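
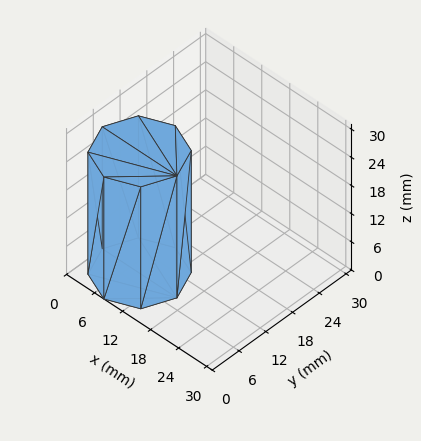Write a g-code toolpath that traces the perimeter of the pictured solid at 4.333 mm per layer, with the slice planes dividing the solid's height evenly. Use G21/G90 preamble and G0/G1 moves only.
Reading the render: the shape is a regular 8-sided prism (a cylinder approximated with 8 flat sides), circumscribed radius ≈ 8 mm, height ≈ 26 mm (dimensions read to the nearest mm from the axis ticks). For the g-code, the solid's height is divided into equal slices at the stated Δz and each level perimeter traced with G1 moves after a G0 lift.

; perimeter-only toolpath
G21 ; units = mm
G90 ; absolute positioning
G28 ; home
; layer 1
G0 Z4.333
G0 X16.000 Y8.000
G1 X13.657 Y13.657
G1 X8.000 Y16.000
G1 X2.343 Y13.657
G1 X0.000 Y8.000
G1 X2.343 Y2.343
G1 X8.000 Y0.000
G1 X13.657 Y2.343
G1 X16.000 Y8.000
; layer 2
G0 Z8.667
G0 X16.000 Y8.000
G1 X13.657 Y13.657
G1 X8.000 Y16.000
G1 X2.343 Y13.657
G1 X0.000 Y8.000
G1 X2.343 Y2.343
G1 X8.000 Y0.000
G1 X13.657 Y2.343
G1 X16.000 Y8.000
; layer 3
G0 Z13.000
G0 X16.000 Y8.000
G1 X13.657 Y13.657
G1 X8.000 Y16.000
G1 X2.343 Y13.657
G1 X0.000 Y8.000
G1 X2.343 Y2.343
G1 X8.000 Y0.000
G1 X13.657 Y2.343
G1 X16.000 Y8.000
; layer 4
G0 Z17.333
G0 X16.000 Y8.000
G1 X13.657 Y13.657
G1 X8.000 Y16.000
G1 X2.343 Y13.657
G1 X0.000 Y8.000
G1 X2.343 Y2.343
G1 X8.000 Y0.000
G1 X13.657 Y2.343
G1 X16.000 Y8.000
; layer 5
G0 Z21.667
G0 X16.000 Y8.000
G1 X13.657 Y13.657
G1 X8.000 Y16.000
G1 X2.343 Y13.657
G1 X0.000 Y8.000
G1 X2.343 Y2.343
G1 X8.000 Y0.000
G1 X13.657 Y2.343
G1 X16.000 Y8.000
; layer 6
G0 Z26.000
G0 X16.000 Y8.000
G1 X13.657 Y13.657
G1 X8.000 Y16.000
G1 X2.343 Y13.657
G1 X0.000 Y8.000
G1 X2.343 Y2.343
G1 X8.000 Y0.000
G1 X13.657 Y2.343
G1 X16.000 Y8.000
M2 ; end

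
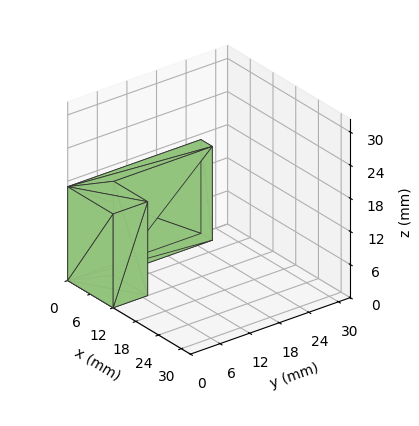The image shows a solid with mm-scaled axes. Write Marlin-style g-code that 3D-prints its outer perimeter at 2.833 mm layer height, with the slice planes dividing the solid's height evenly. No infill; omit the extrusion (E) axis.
Reading the render: the shape is an L-shaped prism: outer 12 × 27 mm, arm thicknesses ≈ 7 mm (horizontal) and 3 mm (vertical), extruded 17 mm in z (dimensions read to the nearest mm from the axis ticks). For the g-code, the solid's height is divided into equal slices at the stated Δz and each level perimeter traced with G1 moves after a G0 lift.

; perimeter-only toolpath
G21 ; units = mm
G90 ; absolute positioning
G28 ; home
; layer 1
G0 Z2.833
G0 X0.000 Y0.000
G1 X12.000 Y0.000
G1 X12.000 Y7.000
G1 X3.000 Y7.000
G1 X3.000 Y27.000
G1 X0.000 Y27.000
G1 X0.000 Y0.000
; layer 2
G0 Z5.667
G0 X0.000 Y0.000
G1 X12.000 Y0.000
G1 X12.000 Y7.000
G1 X3.000 Y7.000
G1 X3.000 Y27.000
G1 X0.000 Y27.000
G1 X0.000 Y0.000
; layer 3
G0 Z8.500
G0 X0.000 Y0.000
G1 X12.000 Y0.000
G1 X12.000 Y7.000
G1 X3.000 Y7.000
G1 X3.000 Y27.000
G1 X0.000 Y27.000
G1 X0.000 Y0.000
; layer 4
G0 Z11.333
G0 X0.000 Y0.000
G1 X12.000 Y0.000
G1 X12.000 Y7.000
G1 X3.000 Y7.000
G1 X3.000 Y27.000
G1 X0.000 Y27.000
G1 X0.000 Y0.000
; layer 5
G0 Z14.167
G0 X0.000 Y0.000
G1 X12.000 Y0.000
G1 X12.000 Y7.000
G1 X3.000 Y7.000
G1 X3.000 Y27.000
G1 X0.000 Y27.000
G1 X0.000 Y0.000
; layer 6
G0 Z17.000
G0 X0.000 Y0.000
G1 X12.000 Y0.000
G1 X12.000 Y7.000
G1 X3.000 Y7.000
G1 X3.000 Y27.000
G1 X0.000 Y27.000
G1 X0.000 Y0.000
M2 ; end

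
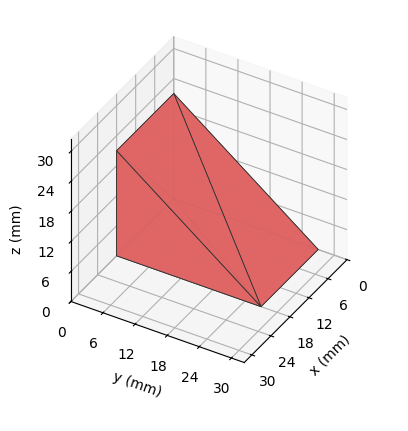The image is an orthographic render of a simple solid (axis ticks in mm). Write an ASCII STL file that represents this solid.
Reading the render: the shape is a wedge (ramp): 18 × 27 mm base, rising to 21 mm along the y=0 edge and sloping linearly to z=0 at y=27 (dimensions read to the nearest mm from the axis ticks). For the STL, each face is triangulated and given an outward normal.

solid part
  facet normal 0.0000 0.0000 -1.0000
    outer loop
      vertex 18.000 27.000 0.000
      vertex 18.000 0.000 0.000
      vertex 0.000 0.000 0.000
    endloop
  endfacet
  facet normal 0.0000 0.0000 -1.0000
    outer loop
      vertex 0.000 27.000 0.000
      vertex 18.000 27.000 0.000
      vertex 0.000 0.000 0.000
    endloop
  endfacet
  facet normal 0.0000 -1.0000 0.0000
    outer loop
      vertex 0.000 0.000 0.000
      vertex 18.000 0.000 0.000
      vertex 18.000 0.000 21.000
    endloop
  endfacet
  facet normal 0.0000 -1.0000 0.0000
    outer loop
      vertex 0.000 0.000 0.000
      vertex 18.000 0.000 21.000
      vertex 0.000 0.000 21.000
    endloop
  endfacet
  facet normal 0.0000 0.6139 0.7894
    outer loop
      vertex 0.000 0.000 21.000
      vertex 18.000 0.000 21.000
      vertex 18.000 27.000 0.000
    endloop
  endfacet
  facet normal 0.0000 0.6139 0.7894
    outer loop
      vertex 0.000 0.000 21.000
      vertex 18.000 27.000 0.000
      vertex 0.000 27.000 0.000
    endloop
  endfacet
  facet normal -1.0000 0.0000 0.0000
    outer loop
      vertex 0.000 0.000 21.000
      vertex 0.000 27.000 0.000
      vertex 0.000 0.000 0.000
    endloop
  endfacet
  facet normal 1.0000 0.0000 0.0000
    outer loop
      vertex 18.000 0.000 0.000
      vertex 18.000 27.000 0.000
      vertex 18.000 0.000 21.000
    endloop
  endfacet
endsolid part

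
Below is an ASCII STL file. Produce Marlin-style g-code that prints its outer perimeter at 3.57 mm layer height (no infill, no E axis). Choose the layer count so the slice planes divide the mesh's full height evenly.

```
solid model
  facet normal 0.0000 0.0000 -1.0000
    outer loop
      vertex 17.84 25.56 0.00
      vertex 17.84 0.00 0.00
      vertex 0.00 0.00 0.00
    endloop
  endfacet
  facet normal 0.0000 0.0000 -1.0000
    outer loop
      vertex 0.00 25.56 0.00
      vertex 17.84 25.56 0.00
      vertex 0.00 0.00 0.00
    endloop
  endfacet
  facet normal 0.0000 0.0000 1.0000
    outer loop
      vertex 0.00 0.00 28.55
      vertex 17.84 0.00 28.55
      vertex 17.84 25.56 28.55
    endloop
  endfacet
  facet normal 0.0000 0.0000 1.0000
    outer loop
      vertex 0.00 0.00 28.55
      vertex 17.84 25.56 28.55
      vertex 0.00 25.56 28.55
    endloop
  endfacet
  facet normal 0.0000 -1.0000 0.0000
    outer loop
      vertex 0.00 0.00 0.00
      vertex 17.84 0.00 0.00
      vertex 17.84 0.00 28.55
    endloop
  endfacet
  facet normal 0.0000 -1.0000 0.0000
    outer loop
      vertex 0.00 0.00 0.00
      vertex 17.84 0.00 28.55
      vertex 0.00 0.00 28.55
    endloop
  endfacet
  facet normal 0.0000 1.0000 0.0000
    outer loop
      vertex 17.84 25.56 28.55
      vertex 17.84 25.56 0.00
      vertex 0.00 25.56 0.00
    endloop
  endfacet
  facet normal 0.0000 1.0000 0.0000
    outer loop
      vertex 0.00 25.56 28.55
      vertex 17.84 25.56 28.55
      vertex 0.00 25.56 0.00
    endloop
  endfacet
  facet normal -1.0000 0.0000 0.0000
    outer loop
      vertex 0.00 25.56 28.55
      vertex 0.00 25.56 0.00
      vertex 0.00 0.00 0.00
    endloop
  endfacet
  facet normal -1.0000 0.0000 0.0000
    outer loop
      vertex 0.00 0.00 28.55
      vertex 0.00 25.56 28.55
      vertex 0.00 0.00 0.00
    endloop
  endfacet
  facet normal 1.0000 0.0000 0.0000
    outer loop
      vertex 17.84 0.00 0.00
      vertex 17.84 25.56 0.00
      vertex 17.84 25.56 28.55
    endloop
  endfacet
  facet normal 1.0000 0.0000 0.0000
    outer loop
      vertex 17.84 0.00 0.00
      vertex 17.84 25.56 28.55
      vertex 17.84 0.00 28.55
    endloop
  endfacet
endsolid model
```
; perimeter-only toolpath
G21 ; units = mm
G90 ; absolute positioning
G28 ; home
; layer 1
G0 Z3.57
G0 X0.00 Y0.00
G1 X17.84 Y0.00
G1 X17.84 Y25.56
G1 X0.00 Y25.56
G1 X0.00 Y0.00
; layer 2
G0 Z7.14
G0 X0.00 Y0.00
G1 X17.84 Y0.00
G1 X17.84 Y25.56
G1 X0.00 Y25.56
G1 X0.00 Y0.00
; layer 3
G0 Z10.71
G0 X0.00 Y0.00
G1 X17.84 Y0.00
G1 X17.84 Y25.56
G1 X0.00 Y25.56
G1 X0.00 Y0.00
; layer 4
G0 Z14.28
G0 X0.00 Y0.00
G1 X17.84 Y0.00
G1 X17.84 Y25.56
G1 X0.00 Y25.56
G1 X0.00 Y0.00
; layer 5
G0 Z17.84
G0 X0.00 Y0.00
G1 X17.84 Y0.00
G1 X17.84 Y25.56
G1 X0.00 Y25.56
G1 X0.00 Y0.00
; layer 6
G0 Z21.41
G0 X0.00 Y0.00
G1 X17.84 Y0.00
G1 X17.84 Y25.56
G1 X0.00 Y25.56
G1 X0.00 Y0.00
; layer 7
G0 Z24.98
G0 X0.00 Y0.00
G1 X17.84 Y0.00
G1 X17.84 Y25.56
G1 X0.00 Y25.56
G1 X0.00 Y0.00
; layer 8
G0 Z28.55
G0 X0.00 Y0.00
G1 X17.84 Y0.00
G1 X17.84 Y25.56
G1 X0.00 Y25.56
G1 X0.00 Y0.00
M2 ; end

The solid is a rectangular box, roughly 17.8 × 25.6 mm footprint and 28.6 mm tall. Slicing at Δz = 3.57 mm — 8 equal slices spanning the solid's height, so layer i sits at z = i·h/8 — gives 8 non-empty perimeters. Each is a 4-segment closed polygon; G0 lifts to the layer z and rapids to the start vertex, then G1 traces the edges.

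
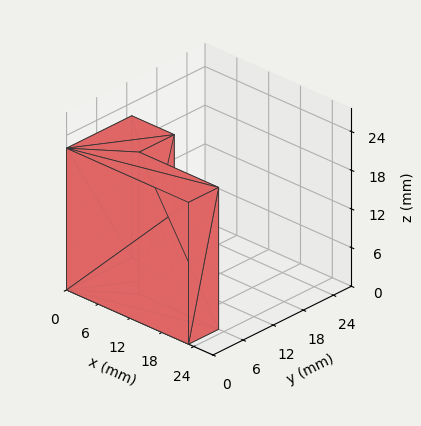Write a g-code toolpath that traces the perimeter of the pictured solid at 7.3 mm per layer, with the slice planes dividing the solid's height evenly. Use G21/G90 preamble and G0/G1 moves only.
Reading the render: the shape is an L-shaped prism: outer 23 × 13 mm, arm thicknesses ≈ 6 mm (horizontal) and 8 mm (vertical), extruded 22 mm in z (dimensions read to the nearest mm from the axis ticks). For the g-code, the solid's height is divided into equal slices at the stated Δz and each level perimeter traced with G1 moves after a G0 lift.

; perimeter-only toolpath
G21 ; units = mm
G90 ; absolute positioning
G28 ; home
; layer 1
G0 Z7.3
G0 X0.0 Y0.0
G1 X23.0 Y0.0
G1 X23.0 Y6.0
G1 X8.0 Y6.0
G1 X8.0 Y13.0
G1 X0.0 Y13.0
G1 X0.0 Y0.0
; layer 2
G0 Z14.7
G0 X0.0 Y0.0
G1 X23.0 Y0.0
G1 X23.0 Y6.0
G1 X8.0 Y6.0
G1 X8.0 Y13.0
G1 X0.0 Y13.0
G1 X0.0 Y0.0
; layer 3
G0 Z22.0
G0 X0.0 Y0.0
G1 X23.0 Y0.0
G1 X23.0 Y6.0
G1 X8.0 Y6.0
G1 X8.0 Y13.0
G1 X0.0 Y13.0
G1 X0.0 Y0.0
M2 ; end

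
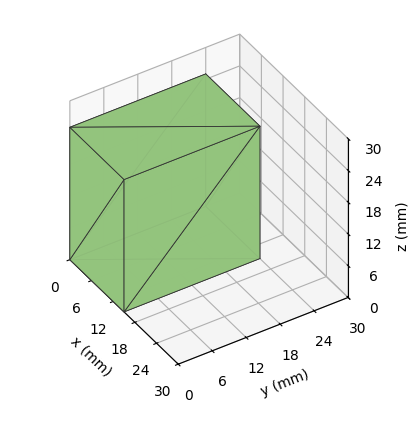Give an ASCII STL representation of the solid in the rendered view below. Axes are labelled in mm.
Reading the render: the shape is a rectangular box, roughly 15 × 24 mm footprint and 25 mm tall (dimensions read to the nearest mm from the axis ticks). For the STL, each face is triangulated and given an outward normal.

solid part
  facet normal 0.0000 0.0000 -1.0000
    outer loop
      vertex 15.000 24.000 0.000
      vertex 15.000 0.000 0.000
      vertex 0.000 0.000 0.000
    endloop
  endfacet
  facet normal 0.0000 0.0000 -1.0000
    outer loop
      vertex 0.000 24.000 0.000
      vertex 15.000 24.000 0.000
      vertex 0.000 0.000 0.000
    endloop
  endfacet
  facet normal 0.0000 0.0000 1.0000
    outer loop
      vertex 0.000 0.000 25.000
      vertex 15.000 0.000 25.000
      vertex 15.000 24.000 25.000
    endloop
  endfacet
  facet normal 0.0000 0.0000 1.0000
    outer loop
      vertex 0.000 0.000 25.000
      vertex 15.000 24.000 25.000
      vertex 0.000 24.000 25.000
    endloop
  endfacet
  facet normal 0.0000 -1.0000 0.0000
    outer loop
      vertex 0.000 0.000 0.000
      vertex 15.000 0.000 0.000
      vertex 15.000 0.000 25.000
    endloop
  endfacet
  facet normal 0.0000 -1.0000 0.0000
    outer loop
      vertex 0.000 0.000 0.000
      vertex 15.000 0.000 25.000
      vertex 0.000 0.000 25.000
    endloop
  endfacet
  facet normal 0.0000 1.0000 0.0000
    outer loop
      vertex 15.000 24.000 25.000
      vertex 15.000 24.000 0.000
      vertex 0.000 24.000 0.000
    endloop
  endfacet
  facet normal 0.0000 1.0000 0.0000
    outer loop
      vertex 0.000 24.000 25.000
      vertex 15.000 24.000 25.000
      vertex 0.000 24.000 0.000
    endloop
  endfacet
  facet normal -1.0000 0.0000 0.0000
    outer loop
      vertex 0.000 24.000 25.000
      vertex 0.000 24.000 0.000
      vertex 0.000 0.000 0.000
    endloop
  endfacet
  facet normal -1.0000 0.0000 0.0000
    outer loop
      vertex 0.000 0.000 25.000
      vertex 0.000 24.000 25.000
      vertex 0.000 0.000 0.000
    endloop
  endfacet
  facet normal 1.0000 0.0000 0.0000
    outer loop
      vertex 15.000 0.000 0.000
      vertex 15.000 24.000 0.000
      vertex 15.000 24.000 25.000
    endloop
  endfacet
  facet normal 1.0000 0.0000 0.0000
    outer loop
      vertex 15.000 0.000 0.000
      vertex 15.000 24.000 25.000
      vertex 15.000 0.000 25.000
    endloop
  endfacet
endsolid part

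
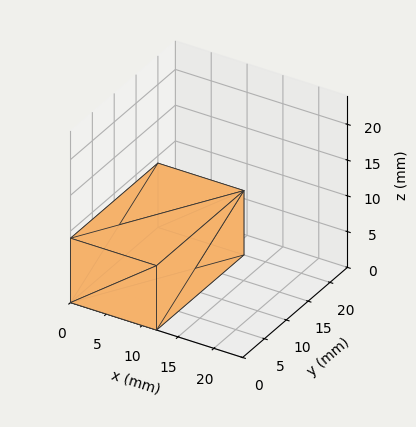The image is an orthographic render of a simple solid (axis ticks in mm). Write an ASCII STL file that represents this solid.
Reading the render: the shape is a rectangular box, roughly 12 × 20 mm footprint and 9 mm tall (dimensions read to the nearest mm from the axis ticks). For the STL, each face is triangulated and given an outward normal.

solid part
  facet normal 0.0000 0.0000 -1.0000
    outer loop
      vertex 12.000 20.000 0.000
      vertex 12.000 0.000 0.000
      vertex 0.000 0.000 0.000
    endloop
  endfacet
  facet normal 0.0000 0.0000 -1.0000
    outer loop
      vertex 0.000 20.000 0.000
      vertex 12.000 20.000 0.000
      vertex 0.000 0.000 0.000
    endloop
  endfacet
  facet normal 0.0000 0.0000 1.0000
    outer loop
      vertex 0.000 0.000 9.000
      vertex 12.000 0.000 9.000
      vertex 12.000 20.000 9.000
    endloop
  endfacet
  facet normal 0.0000 0.0000 1.0000
    outer loop
      vertex 0.000 0.000 9.000
      vertex 12.000 20.000 9.000
      vertex 0.000 20.000 9.000
    endloop
  endfacet
  facet normal 0.0000 -1.0000 0.0000
    outer loop
      vertex 0.000 0.000 0.000
      vertex 12.000 0.000 0.000
      vertex 12.000 0.000 9.000
    endloop
  endfacet
  facet normal 0.0000 -1.0000 0.0000
    outer loop
      vertex 0.000 0.000 0.000
      vertex 12.000 0.000 9.000
      vertex 0.000 0.000 9.000
    endloop
  endfacet
  facet normal 0.0000 1.0000 0.0000
    outer loop
      vertex 12.000 20.000 9.000
      vertex 12.000 20.000 0.000
      vertex 0.000 20.000 0.000
    endloop
  endfacet
  facet normal 0.0000 1.0000 0.0000
    outer loop
      vertex 0.000 20.000 9.000
      vertex 12.000 20.000 9.000
      vertex 0.000 20.000 0.000
    endloop
  endfacet
  facet normal -1.0000 0.0000 0.0000
    outer loop
      vertex 0.000 20.000 9.000
      vertex 0.000 20.000 0.000
      vertex 0.000 0.000 0.000
    endloop
  endfacet
  facet normal -1.0000 0.0000 0.0000
    outer loop
      vertex 0.000 0.000 9.000
      vertex 0.000 20.000 9.000
      vertex 0.000 0.000 0.000
    endloop
  endfacet
  facet normal 1.0000 0.0000 0.0000
    outer loop
      vertex 12.000 0.000 0.000
      vertex 12.000 20.000 0.000
      vertex 12.000 20.000 9.000
    endloop
  endfacet
  facet normal 1.0000 0.0000 0.0000
    outer loop
      vertex 12.000 0.000 0.000
      vertex 12.000 20.000 9.000
      vertex 12.000 0.000 9.000
    endloop
  endfacet
endsolid part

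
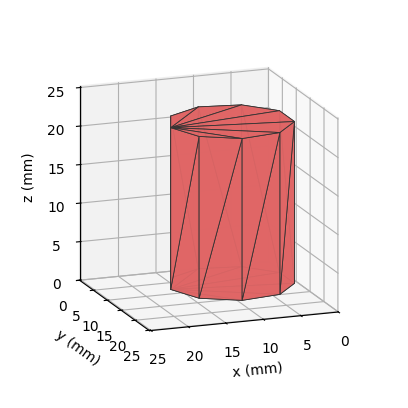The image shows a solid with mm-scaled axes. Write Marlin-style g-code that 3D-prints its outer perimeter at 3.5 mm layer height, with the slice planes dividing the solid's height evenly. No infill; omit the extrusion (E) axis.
Reading the render: the shape is a regular 9-sided prism (a cylinder approximated with 9 flat sides), circumscribed radius ≈ 8 mm, height ≈ 21 mm (dimensions read to the nearest mm from the axis ticks). For the g-code, the solid's height is divided into equal slices at the stated Δz and each level perimeter traced with G1 moves after a G0 lift.

; perimeter-only toolpath
G21 ; units = mm
G90 ; absolute positioning
G28 ; home
; layer 1
G0 Z3.5
G0 X16.0 Y8.0
G1 X14.1 Y13.1
G1 X9.4 Y15.9
G1 X4.0 Y14.9
G1 X0.5 Y10.7
G1 X0.5 Y5.3
G1 X4.0 Y1.1
G1 X9.4 Y0.1
G1 X14.1 Y2.9
G1 X16.0 Y8.0
; layer 2
G0 Z7.0
G0 X16.0 Y8.0
G1 X14.1 Y13.1
G1 X9.4 Y15.9
G1 X4.0 Y14.9
G1 X0.5 Y10.7
G1 X0.5 Y5.3
G1 X4.0 Y1.1
G1 X9.4 Y0.1
G1 X14.1 Y2.9
G1 X16.0 Y8.0
; layer 3
G0 Z10.5
G0 X16.0 Y8.0
G1 X14.1 Y13.1
G1 X9.4 Y15.9
G1 X4.0 Y14.9
G1 X0.5 Y10.7
G1 X0.5 Y5.3
G1 X4.0 Y1.1
G1 X9.4 Y0.1
G1 X14.1 Y2.9
G1 X16.0 Y8.0
; layer 4
G0 Z14.0
G0 X16.0 Y8.0
G1 X14.1 Y13.1
G1 X9.4 Y15.9
G1 X4.0 Y14.9
G1 X0.5 Y10.7
G1 X0.5 Y5.3
G1 X4.0 Y1.1
G1 X9.4 Y0.1
G1 X14.1 Y2.9
G1 X16.0 Y8.0
; layer 5
G0 Z17.5
G0 X16.0 Y8.0
G1 X14.1 Y13.1
G1 X9.4 Y15.9
G1 X4.0 Y14.9
G1 X0.5 Y10.7
G1 X0.5 Y5.3
G1 X4.0 Y1.1
G1 X9.4 Y0.1
G1 X14.1 Y2.9
G1 X16.0 Y8.0
; layer 6
G0 Z21.0
G0 X16.0 Y8.0
G1 X14.1 Y13.1
G1 X9.4 Y15.9
G1 X4.0 Y14.9
G1 X0.5 Y10.7
G1 X0.5 Y5.3
G1 X4.0 Y1.1
G1 X9.4 Y0.1
G1 X14.1 Y2.9
G1 X16.0 Y8.0
M2 ; end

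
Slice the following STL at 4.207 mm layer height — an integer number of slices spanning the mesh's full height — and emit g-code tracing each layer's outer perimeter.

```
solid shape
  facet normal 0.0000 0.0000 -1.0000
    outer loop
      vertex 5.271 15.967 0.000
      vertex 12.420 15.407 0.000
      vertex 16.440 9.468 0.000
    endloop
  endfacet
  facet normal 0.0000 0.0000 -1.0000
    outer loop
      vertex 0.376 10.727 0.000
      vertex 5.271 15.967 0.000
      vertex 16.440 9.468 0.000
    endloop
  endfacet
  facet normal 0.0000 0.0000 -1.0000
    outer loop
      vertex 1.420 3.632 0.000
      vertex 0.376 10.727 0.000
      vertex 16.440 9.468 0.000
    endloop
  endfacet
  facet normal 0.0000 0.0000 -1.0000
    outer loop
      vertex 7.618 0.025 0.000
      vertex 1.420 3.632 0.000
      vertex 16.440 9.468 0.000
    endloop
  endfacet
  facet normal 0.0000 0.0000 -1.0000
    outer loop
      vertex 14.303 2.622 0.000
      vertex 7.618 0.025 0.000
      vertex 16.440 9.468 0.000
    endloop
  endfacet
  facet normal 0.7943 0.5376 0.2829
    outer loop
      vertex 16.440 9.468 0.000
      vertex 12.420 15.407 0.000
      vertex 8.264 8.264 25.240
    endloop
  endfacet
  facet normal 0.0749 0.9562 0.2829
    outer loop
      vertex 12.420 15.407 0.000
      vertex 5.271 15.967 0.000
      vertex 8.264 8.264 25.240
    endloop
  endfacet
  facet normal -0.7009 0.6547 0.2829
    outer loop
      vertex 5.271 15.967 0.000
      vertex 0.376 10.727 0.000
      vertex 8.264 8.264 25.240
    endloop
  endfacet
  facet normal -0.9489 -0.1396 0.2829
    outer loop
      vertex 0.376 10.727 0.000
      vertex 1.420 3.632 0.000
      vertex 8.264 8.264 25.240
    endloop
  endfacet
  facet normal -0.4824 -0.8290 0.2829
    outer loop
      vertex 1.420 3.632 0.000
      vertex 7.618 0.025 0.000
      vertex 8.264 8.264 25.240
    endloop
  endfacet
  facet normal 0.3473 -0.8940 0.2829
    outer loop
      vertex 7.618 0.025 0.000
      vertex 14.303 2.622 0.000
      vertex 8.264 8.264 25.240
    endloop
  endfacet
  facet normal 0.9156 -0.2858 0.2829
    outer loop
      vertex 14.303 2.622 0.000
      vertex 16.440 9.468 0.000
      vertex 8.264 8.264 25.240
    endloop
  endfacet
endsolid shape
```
; perimeter-only toolpath
G21 ; units = mm
G90 ; absolute positioning
G28 ; home
; layer 1
G0 Z4.207
G0 X15.077 Y9.267
G1 X11.727 Y14.216
G1 X5.770 Y14.683
G1 X1.691 Y10.316
G1 X2.561 Y4.404
G1 X7.726 Y1.398
G1 X13.296 Y3.562
G1 X15.077 Y9.267
; layer 2
G0 Z8.413
G0 X13.715 Y9.067
G1 X11.035 Y13.026
G1 X6.269 Y13.399
G1 X3.005 Y9.906
G1 X3.701 Y5.176
G1 X7.833 Y2.771
G1 X12.290 Y4.503
G1 X13.715 Y9.067
; layer 3
G0 Z12.620
G0 X12.352 Y8.866
G1 X10.342 Y11.835
G1 X6.768 Y12.116
G1 X4.320 Y9.495
G1 X4.842 Y5.948
G1 X7.941 Y4.144
G1 X11.284 Y5.443
G1 X12.352 Y8.866
; layer 4
G0 Z16.827
G0 X10.989 Y8.665
G1 X9.649 Y10.645
G1 X7.266 Y10.832
G1 X5.635 Y9.085
G1 X5.983 Y6.720
G1 X8.049 Y5.518
G1 X10.277 Y6.383
G1 X10.989 Y8.665
; layer 5
G0 Z21.033
G0 X9.627 Y8.465
G1 X8.957 Y9.454
G1 X7.765 Y9.548
G1 X6.949 Y8.675
G1 X7.123 Y7.492
G1 X8.156 Y6.891
G1 X9.271 Y7.324
G1 X9.627 Y8.465
M2 ; end

The solid is a regular 7-sided pyramid, base circumscribed radius ≈ 8.26 mm, apex at z ≈ 25.2 mm. Slicing at Δz = 4.207 mm — 6 equal slices spanning the solid's height, so layer i sits at z = i·h/6 — gives 5 non-empty perimeters. Each is a 7-segment closed polygon; G0 lifts to the layer z and rapids to the start vertex, then G1 traces the edges. The cross-section shrinks linearly with z (the slice at the apex is degenerate and omitted).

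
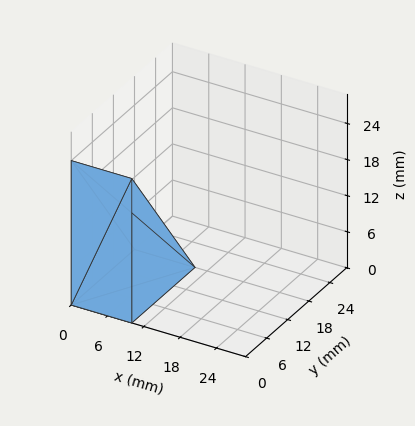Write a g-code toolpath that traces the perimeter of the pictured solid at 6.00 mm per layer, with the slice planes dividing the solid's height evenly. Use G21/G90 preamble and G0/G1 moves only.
Reading the render: the shape is a wedge (ramp): 10 × 18 mm base, rising to 24 mm along the y=0 edge and sloping linearly to z=0 at y=18 (dimensions read to the nearest mm from the axis ticks). For the g-code, the solid's height is divided into equal slices at the stated Δz and each level perimeter traced with G1 moves after a G0 lift.

; perimeter-only toolpath
G21 ; units = mm
G90 ; absolute positioning
G28 ; home
; layer 1
G0 Z6.00
G0 X0.00 Y0.00
G1 X10.00 Y0.00
G1 X10.00 Y13.50
G1 X0.00 Y13.50
G1 X0.00 Y0.00
; layer 2
G0 Z12.00
G0 X0.00 Y0.00
G1 X10.00 Y0.00
G1 X10.00 Y9.00
G1 X0.00 Y9.00
G1 X0.00 Y0.00
; layer 3
G0 Z18.00
G0 X0.00 Y0.00
G1 X10.00 Y0.00
G1 X10.00 Y4.50
G1 X0.00 Y4.50
G1 X0.00 Y0.00
M2 ; end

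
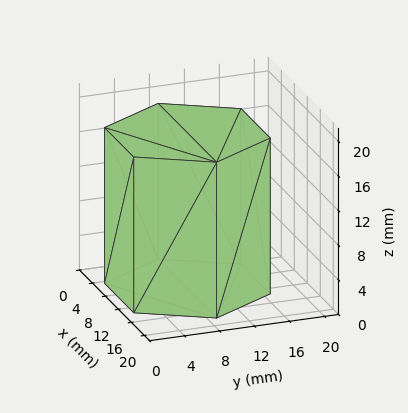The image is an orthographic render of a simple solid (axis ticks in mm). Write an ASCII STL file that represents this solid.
Reading the render: the shape is a regular 6-sided prism (a cylinder approximated with 6 flat sides), circumscribed radius ≈ 9 mm, height ≈ 18 mm (dimensions read to the nearest mm from the axis ticks). For the STL, each face is triangulated and given an outward normal.

solid part
  facet normal 0.0000 0.0000 -1.0000
    outer loop
      vertex 4.5 16.8 0.0
      vertex 13.5 16.8 0.0
      vertex 18.0 9.0 0.0
    endloop
  endfacet
  facet normal 0.0000 0.0000 -1.0000
    outer loop
      vertex 0.0 9.0 0.0
      vertex 4.5 16.8 0.0
      vertex 18.0 9.0 0.0
    endloop
  endfacet
  facet normal 0.0000 0.0000 -1.0000
    outer loop
      vertex 4.5 1.2 0.0
      vertex 0.0 9.0 0.0
      vertex 18.0 9.0 0.0
    endloop
  endfacet
  facet normal 0.0000 0.0000 -1.0000
    outer loop
      vertex 13.5 1.2 0.0
      vertex 4.5 1.2 0.0
      vertex 18.0 9.0 0.0
    endloop
  endfacet
  facet normal 0.0000 0.0000 1.0000
    outer loop
      vertex 18.0 9.0 18.0
      vertex 13.5 16.8 18.0
      vertex 4.5 16.8 18.0
    endloop
  endfacet
  facet normal 0.0000 0.0000 1.0000
    outer loop
      vertex 18.0 9.0 18.0
      vertex 4.5 16.8 18.0
      vertex 0.0 9.0 18.0
    endloop
  endfacet
  facet normal 0.0000 0.0000 1.0000
    outer loop
      vertex 18.0 9.0 18.0
      vertex 0.0 9.0 18.0
      vertex 4.5 1.2 18.0
    endloop
  endfacet
  facet normal 0.0000 0.0000 1.0000
    outer loop
      vertex 18.0 9.0 18.0
      vertex 4.5 1.2 18.0
      vertex 13.5 1.2 18.0
    endloop
  endfacet
  facet normal 0.8662 0.4997 0.0000
    outer loop
      vertex 18.0 9.0 0.0
      vertex 13.5 16.8 0.0
      vertex 13.5 16.8 18.0
    endloop
  endfacet
  facet normal 0.8662 0.4997 0.0000
    outer loop
      vertex 18.0 9.0 0.0
      vertex 13.5 16.8 18.0
      vertex 18.0 9.0 18.0
    endloop
  endfacet
  facet normal 0.0000 1.0000 0.0000
    outer loop
      vertex 13.5 16.8 0.0
      vertex 4.5 16.8 0.0
      vertex 4.5 16.8 18.0
    endloop
  endfacet
  facet normal 0.0000 1.0000 0.0000
    outer loop
      vertex 13.5 16.8 0.0
      vertex 4.5 16.8 18.0
      vertex 13.5 16.8 18.0
    endloop
  endfacet
  facet normal -0.8662 0.4997 0.0000
    outer loop
      vertex 4.5 16.8 0.0
      vertex 0.0 9.0 0.0
      vertex 0.0 9.0 18.0
    endloop
  endfacet
  facet normal -0.8662 0.4997 0.0000
    outer loop
      vertex 4.5 16.8 0.0
      vertex 0.0 9.0 18.0
      vertex 4.5 16.8 18.0
    endloop
  endfacet
  facet normal -0.8662 -0.4997 0.0000
    outer loop
      vertex 0.0 9.0 0.0
      vertex 4.5 1.2 0.0
      vertex 4.5 1.2 18.0
    endloop
  endfacet
  facet normal -0.8662 -0.4997 0.0000
    outer loop
      vertex 0.0 9.0 0.0
      vertex 4.5 1.2 18.0
      vertex 0.0 9.0 18.0
    endloop
  endfacet
  facet normal 0.0000 -1.0000 0.0000
    outer loop
      vertex 4.5 1.2 0.0
      vertex 13.5 1.2 0.0
      vertex 13.5 1.2 18.0
    endloop
  endfacet
  facet normal 0.0000 -1.0000 0.0000
    outer loop
      vertex 4.5 1.2 0.0
      vertex 13.5 1.2 18.0
      vertex 4.5 1.2 18.0
    endloop
  endfacet
  facet normal 0.8662 -0.4997 0.0000
    outer loop
      vertex 13.5 1.2 0.0
      vertex 18.0 9.0 0.0
      vertex 18.0 9.0 18.0
    endloop
  endfacet
  facet normal 0.8662 -0.4997 0.0000
    outer loop
      vertex 13.5 1.2 0.0
      vertex 18.0 9.0 18.0
      vertex 13.5 1.2 18.0
    endloop
  endfacet
endsolid part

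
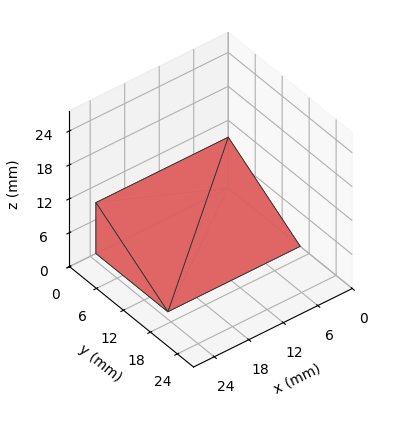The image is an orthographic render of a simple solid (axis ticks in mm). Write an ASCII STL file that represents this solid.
Reading the render: the shape is a wedge (ramp): 23 × 16 mm base, rising to 9 mm along the y=0 edge and sloping linearly to z=0 at y=16 (dimensions read to the nearest mm from the axis ticks). For the STL, each face is triangulated and given an outward normal.

solid part
  facet normal 0.0000 0.0000 -1.0000
    outer loop
      vertex 23.0 16.0 0.0
      vertex 23.0 0.0 0.0
      vertex 0.0 0.0 0.0
    endloop
  endfacet
  facet normal 0.0000 0.0000 -1.0000
    outer loop
      vertex 0.0 16.0 0.0
      vertex 23.0 16.0 0.0
      vertex 0.0 0.0 0.0
    endloop
  endfacet
  facet normal 0.0000 -1.0000 0.0000
    outer loop
      vertex 0.0 0.0 0.0
      vertex 23.0 0.0 0.0
      vertex 23.0 0.0 9.0
    endloop
  endfacet
  facet normal 0.0000 -1.0000 0.0000
    outer loop
      vertex 0.0 0.0 0.0
      vertex 23.0 0.0 9.0
      vertex 0.0 0.0 9.0
    endloop
  endfacet
  facet normal 0.0000 0.4903 0.8716
    outer loop
      vertex 0.0 0.0 9.0
      vertex 23.0 0.0 9.0
      vertex 23.0 16.0 0.0
    endloop
  endfacet
  facet normal 0.0000 0.4903 0.8716
    outer loop
      vertex 0.0 0.0 9.0
      vertex 23.0 16.0 0.0
      vertex 0.0 16.0 0.0
    endloop
  endfacet
  facet normal -1.0000 0.0000 0.0000
    outer loop
      vertex 0.0 0.0 9.0
      vertex 0.0 16.0 0.0
      vertex 0.0 0.0 0.0
    endloop
  endfacet
  facet normal 1.0000 0.0000 0.0000
    outer loop
      vertex 23.0 0.0 0.0
      vertex 23.0 16.0 0.0
      vertex 23.0 0.0 9.0
    endloop
  endfacet
endsolid part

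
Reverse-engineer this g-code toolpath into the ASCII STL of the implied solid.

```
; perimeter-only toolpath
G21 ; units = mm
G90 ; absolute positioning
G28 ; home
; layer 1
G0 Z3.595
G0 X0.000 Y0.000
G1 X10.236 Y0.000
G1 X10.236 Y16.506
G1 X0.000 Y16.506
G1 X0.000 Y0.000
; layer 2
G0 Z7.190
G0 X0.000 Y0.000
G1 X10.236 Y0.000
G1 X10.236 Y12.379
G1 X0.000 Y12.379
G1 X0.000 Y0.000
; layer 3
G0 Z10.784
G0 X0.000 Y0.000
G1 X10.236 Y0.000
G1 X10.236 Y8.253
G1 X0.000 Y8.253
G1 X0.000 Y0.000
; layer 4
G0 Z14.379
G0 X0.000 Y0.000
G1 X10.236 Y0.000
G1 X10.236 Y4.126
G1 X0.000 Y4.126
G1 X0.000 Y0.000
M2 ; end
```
solid part
  facet normal 0.0000 0.0000 -1.0000
    outer loop
      vertex 10.236 20.632 0.000
      vertex 10.236 0.000 0.000
      vertex 0.000 0.000 0.000
    endloop
  endfacet
  facet normal 0.0000 0.0000 -1.0000
    outer loop
      vertex 0.000 20.632 0.000
      vertex 10.236 20.632 0.000
      vertex 0.000 0.000 0.000
    endloop
  endfacet
  facet normal 0.0000 -1.0000 0.0000
    outer loop
      vertex 0.000 0.000 0.000
      vertex 10.236 0.000 0.000
      vertex 10.236 0.000 17.974
    endloop
  endfacet
  facet normal 0.0000 -1.0000 0.0000
    outer loop
      vertex 0.000 0.000 0.000
      vertex 10.236 0.000 17.974
      vertex 0.000 0.000 17.974
    endloop
  endfacet
  facet normal 0.0000 0.6569 0.7540
    outer loop
      vertex 0.000 0.000 17.974
      vertex 10.236 0.000 17.974
      vertex 10.236 20.632 0.000
    endloop
  endfacet
  facet normal 0.0000 0.6569 0.7540
    outer loop
      vertex 0.000 0.000 17.974
      vertex 10.236 20.632 0.000
      vertex 0.000 20.632 0.000
    endloop
  endfacet
  facet normal -1.0000 0.0000 0.0000
    outer loop
      vertex 0.000 0.000 17.974
      vertex 0.000 20.632 0.000
      vertex 0.000 0.000 0.000
    endloop
  endfacet
  facet normal 1.0000 0.0000 0.0000
    outer loop
      vertex 10.236 0.000 0.000
      vertex 10.236 20.632 0.000
      vertex 10.236 0.000 17.974
    endloop
  endfacet
endsolid part

The G0 Z moves step by Δz≈3.595 mm. The G1 loops shrink linearly with z, so the solid tapers from its base footprint up to z≈18. Closing with a flat bottom cap and the tapered top and triangulating gives 8 facets — a wedge (ramp): 10.2 × 20.6 mm base, rising to 18 mm along the y=0 edge and sloping linearly to z=0 at y=20.6.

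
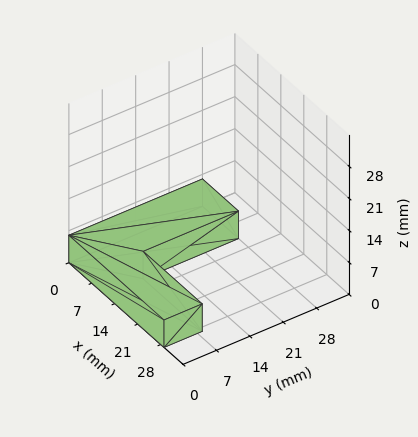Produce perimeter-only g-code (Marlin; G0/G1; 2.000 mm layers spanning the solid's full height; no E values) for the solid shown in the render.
Reading the render: the shape is an L-shaped prism: outer 29 × 28 mm, arm thicknesses ≈ 8 mm (horizontal) and 11 mm (vertical), extruded 6 mm in z (dimensions read to the nearest mm from the axis ticks). For the g-code, the solid's height is divided into equal slices at the stated Δz and each level perimeter traced with G1 moves after a G0 lift.

; perimeter-only toolpath
G21 ; units = mm
G90 ; absolute positioning
G28 ; home
; layer 1
G0 Z2.000
G0 X0.000 Y0.000
G1 X29.000 Y0.000
G1 X29.000 Y8.000
G1 X11.000 Y8.000
G1 X11.000 Y28.000
G1 X0.000 Y28.000
G1 X0.000 Y0.000
; layer 2
G0 Z4.000
G0 X0.000 Y0.000
G1 X29.000 Y0.000
G1 X29.000 Y8.000
G1 X11.000 Y8.000
G1 X11.000 Y28.000
G1 X0.000 Y28.000
G1 X0.000 Y0.000
; layer 3
G0 Z6.000
G0 X0.000 Y0.000
G1 X29.000 Y0.000
G1 X29.000 Y8.000
G1 X11.000 Y8.000
G1 X11.000 Y28.000
G1 X0.000 Y28.000
G1 X0.000 Y0.000
M2 ; end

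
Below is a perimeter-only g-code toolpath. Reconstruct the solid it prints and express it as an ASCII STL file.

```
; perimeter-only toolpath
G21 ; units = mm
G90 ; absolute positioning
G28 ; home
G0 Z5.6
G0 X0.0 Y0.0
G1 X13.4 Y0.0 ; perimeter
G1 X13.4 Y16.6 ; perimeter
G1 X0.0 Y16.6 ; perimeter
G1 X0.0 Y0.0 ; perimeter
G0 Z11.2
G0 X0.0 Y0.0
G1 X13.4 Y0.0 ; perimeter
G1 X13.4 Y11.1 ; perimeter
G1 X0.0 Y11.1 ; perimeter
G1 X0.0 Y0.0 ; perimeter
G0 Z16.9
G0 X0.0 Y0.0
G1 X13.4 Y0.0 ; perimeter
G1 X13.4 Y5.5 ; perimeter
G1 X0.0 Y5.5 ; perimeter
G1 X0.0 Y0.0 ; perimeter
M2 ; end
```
solid part
  facet normal 0.0000 0.0000 -1.0000
    outer loop
      vertex 13.4 22.1 0.0
      vertex 13.4 0.0 0.0
      vertex 0.0 0.0 0.0
    endloop
  endfacet
  facet normal 0.0000 0.0000 -1.0000
    outer loop
      vertex 0.0 22.1 0.0
      vertex 13.4 22.1 0.0
      vertex 0.0 0.0 0.0
    endloop
  endfacet
  facet normal 0.0000 -1.0000 0.0000
    outer loop
      vertex 0.0 0.0 0.0
      vertex 13.4 0.0 0.0
      vertex 13.4 0.0 22.5
    endloop
  endfacet
  facet normal 0.0000 -1.0000 0.0000
    outer loop
      vertex 0.0 0.0 0.0
      vertex 13.4 0.0 22.5
      vertex 0.0 0.0 22.5
    endloop
  endfacet
  facet normal 0.0000 0.7134 0.7007
    outer loop
      vertex 0.0 0.0 22.5
      vertex 13.4 0.0 22.5
      vertex 13.4 22.1 0.0
    endloop
  endfacet
  facet normal 0.0000 0.7134 0.7007
    outer loop
      vertex 0.0 0.0 22.5
      vertex 13.4 22.1 0.0
      vertex 0.0 22.1 0.0
    endloop
  endfacet
  facet normal -1.0000 0.0000 0.0000
    outer loop
      vertex 0.0 0.0 22.5
      vertex 0.0 22.1 0.0
      vertex 0.0 0.0 0.0
    endloop
  endfacet
  facet normal 1.0000 0.0000 0.0000
    outer loop
      vertex 13.4 0.0 0.0
      vertex 13.4 22.1 0.0
      vertex 13.4 0.0 22.5
    endloop
  endfacet
endsolid part

The G0 Z moves step by Δz≈5.6 mm. The G1 loops shrink linearly with z, so the solid tapers from its base footprint up to z≈22.5. Closing with a flat bottom cap and the tapered top and triangulating gives 8 facets — a wedge (ramp): 13.4 × 22.1 mm base, rising to 22.5 mm along the y=0 edge and sloping linearly to z=0 at y=22.1.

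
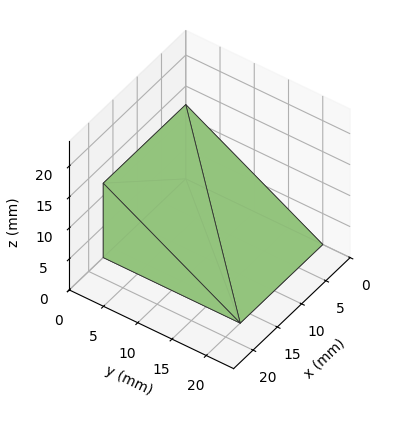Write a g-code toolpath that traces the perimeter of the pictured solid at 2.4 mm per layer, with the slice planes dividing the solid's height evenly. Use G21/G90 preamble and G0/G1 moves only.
Reading the render: the shape is a wedge (ramp): 17 × 20 mm base, rising to 12 mm along the y=0 edge and sloping linearly to z=0 at y=20 (dimensions read to the nearest mm from the axis ticks). For the g-code, the solid's height is divided into equal slices at the stated Δz and each level perimeter traced with G1 moves after a G0 lift.

; perimeter-only toolpath
G21 ; units = mm
G90 ; absolute positioning
G28 ; home
; layer 1
G0 Z2.4
G0 X0.0 Y0.0
G1 X17.0 Y0.0
G1 X17.0 Y16.0
G1 X0.0 Y16.0
G1 X0.0 Y0.0
; layer 2
G0 Z4.8
G0 X0.0 Y0.0
G1 X17.0 Y0.0
G1 X17.0 Y12.0
G1 X0.0 Y12.0
G1 X0.0 Y0.0
; layer 3
G0 Z7.2
G0 X0.0 Y0.0
G1 X17.0 Y0.0
G1 X17.0 Y8.0
G1 X0.0 Y8.0
G1 X0.0 Y0.0
; layer 4
G0 Z9.6
G0 X0.0 Y0.0
G1 X17.0 Y0.0
G1 X17.0 Y4.0
G1 X0.0 Y4.0
G1 X0.0 Y0.0
M2 ; end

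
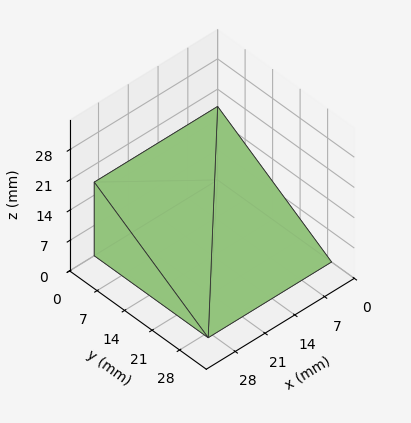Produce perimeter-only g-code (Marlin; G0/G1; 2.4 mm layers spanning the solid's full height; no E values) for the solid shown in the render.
Reading the render: the shape is a wedge (ramp): 29 × 29 mm base, rising to 17 mm along the y=0 edge and sloping linearly to z=0 at y=29 (dimensions read to the nearest mm from the axis ticks). For the g-code, the solid's height is divided into equal slices at the stated Δz and each level perimeter traced with G1 moves after a G0 lift.

; perimeter-only toolpath
G21 ; units = mm
G90 ; absolute positioning
G28 ; home
; layer 1
G0 Z2.4
G0 X0.0 Y0.0
G1 X29.0 Y0.0
G1 X29.0 Y24.9
G1 X0.0 Y24.9
G1 X0.0 Y0.0
; layer 2
G0 Z4.9
G0 X0.0 Y0.0
G1 X29.0 Y0.0
G1 X29.0 Y20.7
G1 X0.0 Y20.7
G1 X0.0 Y0.0
; layer 3
G0 Z7.3
G0 X0.0 Y0.0
G1 X29.0 Y0.0
G1 X29.0 Y16.6
G1 X0.0 Y16.6
G1 X0.0 Y0.0
; layer 4
G0 Z9.7
G0 X0.0 Y0.0
G1 X29.0 Y0.0
G1 X29.0 Y12.4
G1 X0.0 Y12.4
G1 X0.0 Y0.0
; layer 5
G0 Z12.1
G0 X0.0 Y0.0
G1 X29.0 Y0.0
G1 X29.0 Y8.3
G1 X0.0 Y8.3
G1 X0.0 Y0.0
; layer 6
G0 Z14.6
G0 X0.0 Y0.0
G1 X29.0 Y0.0
G1 X29.0 Y4.1
G1 X0.0 Y4.1
G1 X0.0 Y0.0
M2 ; end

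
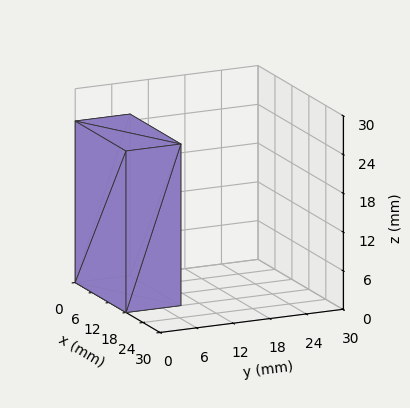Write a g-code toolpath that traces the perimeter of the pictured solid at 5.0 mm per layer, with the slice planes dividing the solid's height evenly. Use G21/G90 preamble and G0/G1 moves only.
Reading the render: the shape is a rectangular box, roughly 18 × 9 mm footprint and 25 mm tall (dimensions read to the nearest mm from the axis ticks). For the g-code, the solid's height is divided into equal slices at the stated Δz and each level perimeter traced with G1 moves after a G0 lift.

; perimeter-only toolpath
G21 ; units = mm
G90 ; absolute positioning
G28 ; home
; layer 1
G0 Z5.0
G0 X0.0 Y0.0
G1 X18.0 Y0.0
G1 X18.0 Y9.0
G1 X0.0 Y9.0
G1 X0.0 Y0.0
; layer 2
G0 Z10.0
G0 X0.0 Y0.0
G1 X18.0 Y0.0
G1 X18.0 Y9.0
G1 X0.0 Y9.0
G1 X0.0 Y0.0
; layer 3
G0 Z15.0
G0 X0.0 Y0.0
G1 X18.0 Y0.0
G1 X18.0 Y9.0
G1 X0.0 Y9.0
G1 X0.0 Y0.0
; layer 4
G0 Z20.0
G0 X0.0 Y0.0
G1 X18.0 Y0.0
G1 X18.0 Y9.0
G1 X0.0 Y9.0
G1 X0.0 Y0.0
; layer 5
G0 Z25.0
G0 X0.0 Y0.0
G1 X18.0 Y0.0
G1 X18.0 Y9.0
G1 X0.0 Y9.0
G1 X0.0 Y0.0
M2 ; end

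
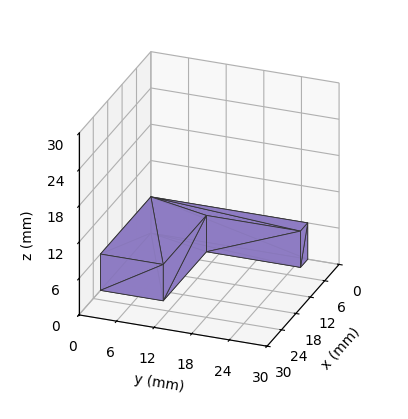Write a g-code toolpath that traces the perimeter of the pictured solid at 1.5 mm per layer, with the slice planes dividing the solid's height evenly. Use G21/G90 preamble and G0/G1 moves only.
Reading the render: the shape is an L-shaped prism: outer 21 × 25 mm, arm thicknesses ≈ 10 mm (horizontal) and 3 mm (vertical), extruded 6 mm in z (dimensions read to the nearest mm from the axis ticks). For the g-code, the solid's height is divided into equal slices at the stated Δz and each level perimeter traced with G1 moves after a G0 lift.

; perimeter-only toolpath
G21 ; units = mm
G90 ; absolute positioning
G28 ; home
; layer 1
G0 Z1.5
G0 X0.0 Y0.0
G1 X21.0 Y0.0
G1 X21.0 Y10.0
G1 X3.0 Y10.0
G1 X3.0 Y25.0
G1 X0.0 Y25.0
G1 X0.0 Y0.0
; layer 2
G0 Z3.0
G0 X0.0 Y0.0
G1 X21.0 Y0.0
G1 X21.0 Y10.0
G1 X3.0 Y10.0
G1 X3.0 Y25.0
G1 X0.0 Y25.0
G1 X0.0 Y0.0
; layer 3
G0 Z4.5
G0 X0.0 Y0.0
G1 X21.0 Y0.0
G1 X21.0 Y10.0
G1 X3.0 Y10.0
G1 X3.0 Y25.0
G1 X0.0 Y25.0
G1 X0.0 Y0.0
; layer 4
G0 Z6.0
G0 X0.0 Y0.0
G1 X21.0 Y0.0
G1 X21.0 Y10.0
G1 X3.0 Y10.0
G1 X3.0 Y25.0
G1 X0.0 Y25.0
G1 X0.0 Y0.0
M2 ; end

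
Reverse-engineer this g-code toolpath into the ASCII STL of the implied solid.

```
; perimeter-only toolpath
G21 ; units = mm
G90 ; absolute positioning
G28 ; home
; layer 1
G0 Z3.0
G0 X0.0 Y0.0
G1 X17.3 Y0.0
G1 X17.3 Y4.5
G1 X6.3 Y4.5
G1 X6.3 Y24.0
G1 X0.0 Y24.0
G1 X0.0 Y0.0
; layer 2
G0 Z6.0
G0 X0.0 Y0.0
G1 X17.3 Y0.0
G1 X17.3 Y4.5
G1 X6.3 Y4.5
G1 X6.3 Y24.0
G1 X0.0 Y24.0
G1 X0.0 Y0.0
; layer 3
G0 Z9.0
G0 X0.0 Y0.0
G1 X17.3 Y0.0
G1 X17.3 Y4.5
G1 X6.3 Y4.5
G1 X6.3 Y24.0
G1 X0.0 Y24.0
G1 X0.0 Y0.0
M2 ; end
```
solid part
  facet normal 0.0000 0.0000 -1.0000
    outer loop
      vertex 17.3 4.5 0.0
      vertex 17.3 0.0 0.0
      vertex 0.0 0.0 0.0
    endloop
  endfacet
  facet normal 0.0000 0.0000 -1.0000
    outer loop
      vertex 6.3 4.5 0.0
      vertex 17.3 4.5 0.0
      vertex 0.0 0.0 0.0
    endloop
  endfacet
  facet normal 0.0000 0.0000 -1.0000
    outer loop
      vertex 6.3 24.0 0.0
      vertex 6.3 4.5 0.0
      vertex 0.0 0.0 0.0
    endloop
  endfacet
  facet normal 0.0000 0.0000 -1.0000
    outer loop
      vertex 0.0 24.0 0.0
      vertex 6.3 24.0 0.0
      vertex 0.0 0.0 0.0
    endloop
  endfacet
  facet normal 0.0000 0.0000 1.0000
    outer loop
      vertex 0.0 0.0 9.0
      vertex 17.3 0.0 9.0
      vertex 17.3 4.5 9.0
    endloop
  endfacet
  facet normal 0.0000 0.0000 1.0000
    outer loop
      vertex 0.0 0.0 9.0
      vertex 17.3 4.5 9.0
      vertex 6.3 4.5 9.0
    endloop
  endfacet
  facet normal 0.0000 0.0000 1.0000
    outer loop
      vertex 0.0 0.0 9.0
      vertex 6.3 4.5 9.0
      vertex 6.3 24.0 9.0
    endloop
  endfacet
  facet normal 0.0000 0.0000 1.0000
    outer loop
      vertex 0.0 0.0 9.0
      vertex 6.3 24.0 9.0
      vertex 0.0 24.0 9.0
    endloop
  endfacet
  facet normal 0.0000 -1.0000 0.0000
    outer loop
      vertex 0.0 0.0 0.0
      vertex 17.3 0.0 0.0
      vertex 17.3 0.0 9.0
    endloop
  endfacet
  facet normal 0.0000 -1.0000 0.0000
    outer loop
      vertex 0.0 0.0 0.0
      vertex 17.3 0.0 9.0
      vertex 0.0 0.0 9.0
    endloop
  endfacet
  facet normal 1.0000 0.0000 0.0000
    outer loop
      vertex 17.3 0.0 0.0
      vertex 17.3 4.5 0.0
      vertex 17.3 4.5 9.0
    endloop
  endfacet
  facet normal 1.0000 0.0000 0.0000
    outer loop
      vertex 17.3 0.0 0.0
      vertex 17.3 4.5 9.0
      vertex 17.3 0.0 9.0
    endloop
  endfacet
  facet normal 0.0000 1.0000 0.0000
    outer loop
      vertex 17.3 4.5 0.0
      vertex 6.3 4.5 0.0
      vertex 6.3 4.5 9.0
    endloop
  endfacet
  facet normal 0.0000 1.0000 0.0000
    outer loop
      vertex 17.3 4.5 0.0
      vertex 6.3 4.5 9.0
      vertex 17.3 4.5 9.0
    endloop
  endfacet
  facet normal 1.0000 0.0000 0.0000
    outer loop
      vertex 6.3 4.5 0.0
      vertex 6.3 24.0 0.0
      vertex 6.3 24.0 9.0
    endloop
  endfacet
  facet normal 1.0000 0.0000 0.0000
    outer loop
      vertex 6.3 4.5 0.0
      vertex 6.3 24.0 9.0
      vertex 6.3 4.5 9.0
    endloop
  endfacet
  facet normal 0.0000 1.0000 0.0000
    outer loop
      vertex 6.3 24.0 0.0
      vertex 0.0 24.0 0.0
      vertex 0.0 24.0 9.0
    endloop
  endfacet
  facet normal 0.0000 1.0000 0.0000
    outer loop
      vertex 6.3 24.0 0.0
      vertex 0.0 24.0 9.0
      vertex 6.3 24.0 9.0
    endloop
  endfacet
  facet normal -1.0000 0.0000 0.0000
    outer loop
      vertex 0.0 24.0 0.0
      vertex 0.0 0.0 0.0
      vertex 0.0 0.0 9.0
    endloop
  endfacet
  facet normal -1.0000 0.0000 0.0000
    outer loop
      vertex 0.0 24.0 0.0
      vertex 0.0 0.0 9.0
      vertex 0.0 24.0 9.0
    endloop
  endfacet
endsolid part

The G0 Z moves step by Δz≈3.0 mm. Every layer's G1 loop is the same polygon, so the solid is a straight extrusion of it from z=0 to z≈9. Closing with flat bottom and top caps and triangulating gives 20 facets — an L-shaped prism: outer 17.3 × 24 mm, arm thicknesses ≈ 4.5 mm (horizontal) and 6.3 mm (vertical), extruded 9 mm in z.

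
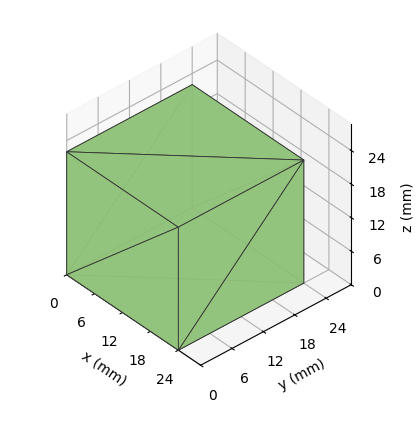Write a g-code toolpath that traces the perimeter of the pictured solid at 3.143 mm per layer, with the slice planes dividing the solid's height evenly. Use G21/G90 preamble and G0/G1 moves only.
Reading the render: the shape is a rectangular box, roughly 24 × 24 mm footprint and 22 mm tall (dimensions read to the nearest mm from the axis ticks). For the g-code, the solid's height is divided into equal slices at the stated Δz and each level perimeter traced with G1 moves after a G0 lift.

; perimeter-only toolpath
G21 ; units = mm
G90 ; absolute positioning
G28 ; home
; layer 1
G0 Z3.143
G0 X0.000 Y0.000
G1 X24.000 Y0.000
G1 X24.000 Y24.000
G1 X0.000 Y24.000
G1 X0.000 Y0.000
; layer 2
G0 Z6.286
G0 X0.000 Y0.000
G1 X24.000 Y0.000
G1 X24.000 Y24.000
G1 X0.000 Y24.000
G1 X0.000 Y0.000
; layer 3
G0 Z9.429
G0 X0.000 Y0.000
G1 X24.000 Y0.000
G1 X24.000 Y24.000
G1 X0.000 Y24.000
G1 X0.000 Y0.000
; layer 4
G0 Z12.571
G0 X0.000 Y0.000
G1 X24.000 Y0.000
G1 X24.000 Y24.000
G1 X0.000 Y24.000
G1 X0.000 Y0.000
; layer 5
G0 Z15.714
G0 X0.000 Y0.000
G1 X24.000 Y0.000
G1 X24.000 Y24.000
G1 X0.000 Y24.000
G1 X0.000 Y0.000
; layer 6
G0 Z18.857
G0 X0.000 Y0.000
G1 X24.000 Y0.000
G1 X24.000 Y24.000
G1 X0.000 Y24.000
G1 X0.000 Y0.000
; layer 7
G0 Z22.000
G0 X0.000 Y0.000
G1 X24.000 Y0.000
G1 X24.000 Y24.000
G1 X0.000 Y24.000
G1 X0.000 Y0.000
M2 ; end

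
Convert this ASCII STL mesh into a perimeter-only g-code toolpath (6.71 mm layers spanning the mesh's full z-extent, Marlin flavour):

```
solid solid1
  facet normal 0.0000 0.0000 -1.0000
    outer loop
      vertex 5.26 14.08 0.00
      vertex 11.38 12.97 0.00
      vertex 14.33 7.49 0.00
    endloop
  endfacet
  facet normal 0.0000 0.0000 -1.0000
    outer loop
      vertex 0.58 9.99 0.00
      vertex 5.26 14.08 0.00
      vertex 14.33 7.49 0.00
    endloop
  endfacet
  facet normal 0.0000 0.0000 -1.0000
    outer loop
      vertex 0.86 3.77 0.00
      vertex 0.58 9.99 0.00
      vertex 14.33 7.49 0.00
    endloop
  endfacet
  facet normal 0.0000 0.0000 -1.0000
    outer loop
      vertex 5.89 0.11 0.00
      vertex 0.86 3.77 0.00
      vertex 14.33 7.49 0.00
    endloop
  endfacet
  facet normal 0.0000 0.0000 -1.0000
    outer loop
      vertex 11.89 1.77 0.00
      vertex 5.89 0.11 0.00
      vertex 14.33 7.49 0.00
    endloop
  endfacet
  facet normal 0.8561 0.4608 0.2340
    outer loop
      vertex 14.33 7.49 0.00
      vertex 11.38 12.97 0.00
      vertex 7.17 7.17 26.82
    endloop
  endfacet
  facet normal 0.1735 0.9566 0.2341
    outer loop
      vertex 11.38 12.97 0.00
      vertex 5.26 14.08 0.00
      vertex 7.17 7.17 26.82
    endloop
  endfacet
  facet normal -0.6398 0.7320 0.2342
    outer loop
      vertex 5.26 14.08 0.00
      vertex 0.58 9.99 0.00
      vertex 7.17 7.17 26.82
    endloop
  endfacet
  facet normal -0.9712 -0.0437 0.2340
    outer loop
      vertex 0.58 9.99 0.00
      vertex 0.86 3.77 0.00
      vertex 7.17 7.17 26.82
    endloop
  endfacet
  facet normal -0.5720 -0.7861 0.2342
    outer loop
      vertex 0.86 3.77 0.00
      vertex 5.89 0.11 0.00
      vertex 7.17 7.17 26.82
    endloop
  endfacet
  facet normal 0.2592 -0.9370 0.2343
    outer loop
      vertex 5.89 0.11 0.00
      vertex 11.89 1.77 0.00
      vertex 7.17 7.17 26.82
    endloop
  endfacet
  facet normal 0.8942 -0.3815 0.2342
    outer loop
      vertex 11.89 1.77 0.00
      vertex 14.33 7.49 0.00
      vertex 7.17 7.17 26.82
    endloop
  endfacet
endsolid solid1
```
; perimeter-only toolpath
G21 ; units = mm
G90 ; absolute positioning
G28 ; home
; layer 1
G0 Z6.71
G0 X12.54 Y7.41
G1 X10.33 Y11.52
G1 X5.74 Y12.35
G1 X2.23 Y9.29
G1 X2.44 Y4.62
G1 X6.21 Y1.88
G1 X10.71 Y3.12
G1 X12.54 Y7.41
; layer 2
G0 Z13.41
G0 X10.75 Y7.33
G1 X9.28 Y10.07
G1 X6.21 Y10.62
G1 X3.88 Y8.58
G1 X4.01 Y5.47
G1 X6.53 Y3.64
G1 X9.53 Y4.47
G1 X10.75 Y7.33
; layer 3
G0 Z20.12
G0 X8.96 Y7.25
G1 X8.22 Y8.62
G1 X6.69 Y8.90
G1 X5.52 Y7.88
G1 X5.59 Y6.32
G1 X6.85 Y5.41
G1 X8.35 Y5.82
G1 X8.96 Y7.25
M2 ; end

The solid is a regular 7-sided pyramid, base circumscribed radius ≈ 7.17 mm, apex at z ≈ 26.8 mm. Slicing at Δz = 6.71 mm — 4 equal slices spanning the solid's height, so layer i sits at z = i·h/4 — gives 3 non-empty perimeters. Each is a 7-segment closed polygon; G0 lifts to the layer z and rapids to the start vertex, then G1 traces the edges. The cross-section shrinks linearly with z (the slice at the apex is degenerate and omitted).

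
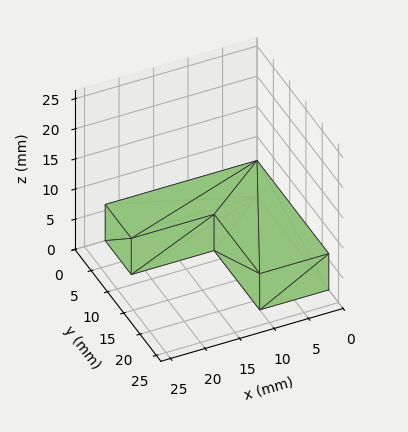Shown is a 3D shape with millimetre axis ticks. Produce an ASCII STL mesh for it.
Reading the render: the shape is an L-shaped prism: outer 22 × 22 mm, arm thicknesses ≈ 8 mm (horizontal) and 10 mm (vertical), extruded 6 mm in z (dimensions read to the nearest mm from the axis ticks). For the STL, each face is triangulated and given an outward normal.

solid part
  facet normal 0.0000 0.0000 -1.0000
    outer loop
      vertex 22.0 8.0 0.0
      vertex 22.0 0.0 0.0
      vertex 0.0 0.0 0.0
    endloop
  endfacet
  facet normal 0.0000 0.0000 -1.0000
    outer loop
      vertex 10.0 8.0 0.0
      vertex 22.0 8.0 0.0
      vertex 0.0 0.0 0.0
    endloop
  endfacet
  facet normal 0.0000 0.0000 -1.0000
    outer loop
      vertex 10.0 22.0 0.0
      vertex 10.0 8.0 0.0
      vertex 0.0 0.0 0.0
    endloop
  endfacet
  facet normal 0.0000 0.0000 -1.0000
    outer loop
      vertex 0.0 22.0 0.0
      vertex 10.0 22.0 0.0
      vertex 0.0 0.0 0.0
    endloop
  endfacet
  facet normal 0.0000 0.0000 1.0000
    outer loop
      vertex 0.0 0.0 6.0
      vertex 22.0 0.0 6.0
      vertex 22.0 8.0 6.0
    endloop
  endfacet
  facet normal 0.0000 0.0000 1.0000
    outer loop
      vertex 0.0 0.0 6.0
      vertex 22.0 8.0 6.0
      vertex 10.0 8.0 6.0
    endloop
  endfacet
  facet normal 0.0000 0.0000 1.0000
    outer loop
      vertex 0.0 0.0 6.0
      vertex 10.0 8.0 6.0
      vertex 10.0 22.0 6.0
    endloop
  endfacet
  facet normal 0.0000 0.0000 1.0000
    outer loop
      vertex 0.0 0.0 6.0
      vertex 10.0 22.0 6.0
      vertex 0.0 22.0 6.0
    endloop
  endfacet
  facet normal 0.0000 -1.0000 0.0000
    outer loop
      vertex 0.0 0.0 0.0
      vertex 22.0 0.0 0.0
      vertex 22.0 0.0 6.0
    endloop
  endfacet
  facet normal 0.0000 -1.0000 0.0000
    outer loop
      vertex 0.0 0.0 0.0
      vertex 22.0 0.0 6.0
      vertex 0.0 0.0 6.0
    endloop
  endfacet
  facet normal 1.0000 0.0000 0.0000
    outer loop
      vertex 22.0 0.0 0.0
      vertex 22.0 8.0 0.0
      vertex 22.0 8.0 6.0
    endloop
  endfacet
  facet normal 1.0000 0.0000 0.0000
    outer loop
      vertex 22.0 0.0 0.0
      vertex 22.0 8.0 6.0
      vertex 22.0 0.0 6.0
    endloop
  endfacet
  facet normal 0.0000 1.0000 0.0000
    outer loop
      vertex 22.0 8.0 0.0
      vertex 10.0 8.0 0.0
      vertex 10.0 8.0 6.0
    endloop
  endfacet
  facet normal 0.0000 1.0000 0.0000
    outer loop
      vertex 22.0 8.0 0.0
      vertex 10.0 8.0 6.0
      vertex 22.0 8.0 6.0
    endloop
  endfacet
  facet normal 1.0000 0.0000 0.0000
    outer loop
      vertex 10.0 8.0 0.0
      vertex 10.0 22.0 0.0
      vertex 10.0 22.0 6.0
    endloop
  endfacet
  facet normal 1.0000 0.0000 0.0000
    outer loop
      vertex 10.0 8.0 0.0
      vertex 10.0 22.0 6.0
      vertex 10.0 8.0 6.0
    endloop
  endfacet
  facet normal 0.0000 1.0000 0.0000
    outer loop
      vertex 10.0 22.0 0.0
      vertex 0.0 22.0 0.0
      vertex 0.0 22.0 6.0
    endloop
  endfacet
  facet normal 0.0000 1.0000 0.0000
    outer loop
      vertex 10.0 22.0 0.0
      vertex 0.0 22.0 6.0
      vertex 10.0 22.0 6.0
    endloop
  endfacet
  facet normal -1.0000 0.0000 0.0000
    outer loop
      vertex 0.0 22.0 0.0
      vertex 0.0 0.0 0.0
      vertex 0.0 0.0 6.0
    endloop
  endfacet
  facet normal -1.0000 0.0000 0.0000
    outer loop
      vertex 0.0 22.0 0.0
      vertex 0.0 0.0 6.0
      vertex 0.0 22.0 6.0
    endloop
  endfacet
endsolid part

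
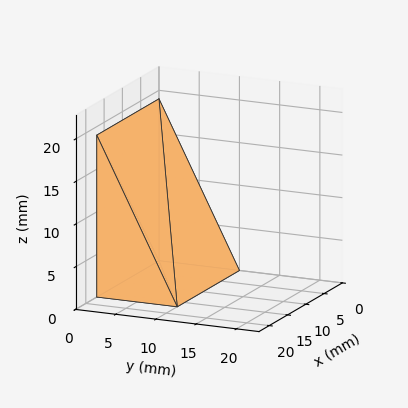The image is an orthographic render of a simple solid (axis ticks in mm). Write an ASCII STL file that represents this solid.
Reading the render: the shape is a wedge (ramp): 17 × 10 mm base, rising to 19 mm along the y=0 edge and sloping linearly to z=0 at y=10 (dimensions read to the nearest mm from the axis ticks). For the STL, each face is triangulated and given an outward normal.

solid part
  facet normal 0.0000 0.0000 -1.0000
    outer loop
      vertex 17.0 10.0 0.0
      vertex 17.0 0.0 0.0
      vertex 0.0 0.0 0.0
    endloop
  endfacet
  facet normal 0.0000 0.0000 -1.0000
    outer loop
      vertex 0.0 10.0 0.0
      vertex 17.0 10.0 0.0
      vertex 0.0 0.0 0.0
    endloop
  endfacet
  facet normal 0.0000 -1.0000 0.0000
    outer loop
      vertex 0.0 0.0 0.0
      vertex 17.0 0.0 0.0
      vertex 17.0 0.0 19.0
    endloop
  endfacet
  facet normal 0.0000 -1.0000 0.0000
    outer loop
      vertex 0.0 0.0 0.0
      vertex 17.0 0.0 19.0
      vertex 0.0 0.0 19.0
    endloop
  endfacet
  facet normal 0.0000 0.8849 0.4657
    outer loop
      vertex 0.0 0.0 19.0
      vertex 17.0 0.0 19.0
      vertex 17.0 10.0 0.0
    endloop
  endfacet
  facet normal 0.0000 0.8849 0.4657
    outer loop
      vertex 0.0 0.0 19.0
      vertex 17.0 10.0 0.0
      vertex 0.0 10.0 0.0
    endloop
  endfacet
  facet normal -1.0000 0.0000 0.0000
    outer loop
      vertex 0.0 0.0 19.0
      vertex 0.0 10.0 0.0
      vertex 0.0 0.0 0.0
    endloop
  endfacet
  facet normal 1.0000 0.0000 0.0000
    outer loop
      vertex 17.0 0.0 0.0
      vertex 17.0 10.0 0.0
      vertex 17.0 0.0 19.0
    endloop
  endfacet
endsolid part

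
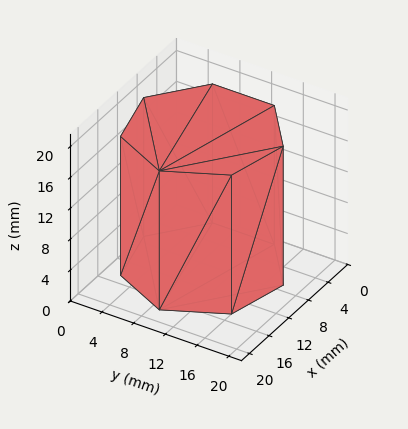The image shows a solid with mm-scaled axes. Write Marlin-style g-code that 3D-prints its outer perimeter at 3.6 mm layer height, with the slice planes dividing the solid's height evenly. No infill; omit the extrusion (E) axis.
Reading the render: the shape is a regular 7-sided prism (a cylinder approximated with 7 flat sides), circumscribed radius ≈ 9 mm, height ≈ 18 mm (dimensions read to the nearest mm from the axis ticks). For the g-code, the solid's height is divided into equal slices at the stated Δz and each level perimeter traced with G1 moves after a G0 lift.

; perimeter-only toolpath
G21 ; units = mm
G90 ; absolute positioning
G28 ; home
; layer 1
G0 Z3.6
G0 X18.0 Y9.0
G1 X14.6 Y16.0
G1 X7.0 Y17.8
G1 X0.9 Y12.9
G1 X0.9 Y5.1
G1 X7.0 Y0.2
G1 X14.6 Y2.0
G1 X18.0 Y9.0
; layer 2
G0 Z7.2
G0 X18.0 Y9.0
G1 X14.6 Y16.0
G1 X7.0 Y17.8
G1 X0.9 Y12.9
G1 X0.9 Y5.1
G1 X7.0 Y0.2
G1 X14.6 Y2.0
G1 X18.0 Y9.0
; layer 3
G0 Z10.8
G0 X18.0 Y9.0
G1 X14.6 Y16.0
G1 X7.0 Y17.8
G1 X0.9 Y12.9
G1 X0.9 Y5.1
G1 X7.0 Y0.2
G1 X14.6 Y2.0
G1 X18.0 Y9.0
; layer 4
G0 Z14.4
G0 X18.0 Y9.0
G1 X14.6 Y16.0
G1 X7.0 Y17.8
G1 X0.9 Y12.9
G1 X0.9 Y5.1
G1 X7.0 Y0.2
G1 X14.6 Y2.0
G1 X18.0 Y9.0
; layer 5
G0 Z18.0
G0 X18.0 Y9.0
G1 X14.6 Y16.0
G1 X7.0 Y17.8
G1 X0.9 Y12.9
G1 X0.9 Y5.1
G1 X7.0 Y0.2
G1 X14.6 Y2.0
G1 X18.0 Y9.0
M2 ; end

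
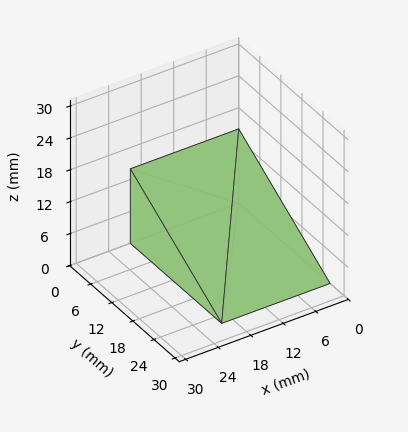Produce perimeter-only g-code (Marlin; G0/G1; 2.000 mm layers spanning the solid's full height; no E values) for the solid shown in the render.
Reading the render: the shape is a wedge (ramp): 20 × 26 mm base, rising to 14 mm along the y=0 edge and sloping linearly to z=0 at y=26 (dimensions read to the nearest mm from the axis ticks). For the g-code, the solid's height is divided into equal slices at the stated Δz and each level perimeter traced with G1 moves after a G0 lift.

; perimeter-only toolpath
G21 ; units = mm
G90 ; absolute positioning
G28 ; home
; layer 1
G0 Z2.000
G0 X0.000 Y0.000
G1 X20.000 Y0.000
G1 X20.000 Y22.286
G1 X0.000 Y22.286
G1 X0.000 Y0.000
; layer 2
G0 Z4.000
G0 X0.000 Y0.000
G1 X20.000 Y0.000
G1 X20.000 Y18.571
G1 X0.000 Y18.571
G1 X0.000 Y0.000
; layer 3
G0 Z6.000
G0 X0.000 Y0.000
G1 X20.000 Y0.000
G1 X20.000 Y14.857
G1 X0.000 Y14.857
G1 X0.000 Y0.000
; layer 4
G0 Z8.000
G0 X0.000 Y0.000
G1 X20.000 Y0.000
G1 X20.000 Y11.143
G1 X0.000 Y11.143
G1 X0.000 Y0.000
; layer 5
G0 Z10.000
G0 X0.000 Y0.000
G1 X20.000 Y0.000
G1 X20.000 Y7.429
G1 X0.000 Y7.429
G1 X0.000 Y0.000
; layer 6
G0 Z12.000
G0 X0.000 Y0.000
G1 X20.000 Y0.000
G1 X20.000 Y3.714
G1 X0.000 Y3.714
G1 X0.000 Y0.000
M2 ; end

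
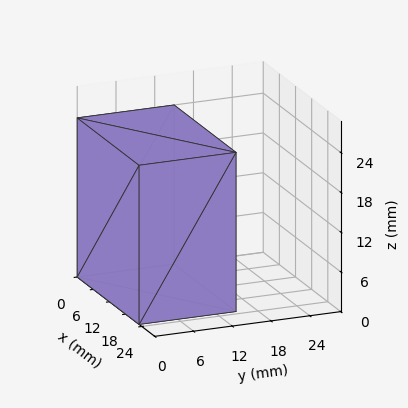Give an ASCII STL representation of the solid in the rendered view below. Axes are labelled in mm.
Reading the render: the shape is a rectangular box, roughly 23 × 15 mm footprint and 24 mm tall (dimensions read to the nearest mm from the axis ticks). For the STL, each face is triangulated and given an outward normal.

solid part
  facet normal 0.0000 0.0000 -1.0000
    outer loop
      vertex 23.0 15.0 0.0
      vertex 23.0 0.0 0.0
      vertex 0.0 0.0 0.0
    endloop
  endfacet
  facet normal 0.0000 0.0000 -1.0000
    outer loop
      vertex 0.0 15.0 0.0
      vertex 23.0 15.0 0.0
      vertex 0.0 0.0 0.0
    endloop
  endfacet
  facet normal 0.0000 0.0000 1.0000
    outer loop
      vertex 0.0 0.0 24.0
      vertex 23.0 0.0 24.0
      vertex 23.0 15.0 24.0
    endloop
  endfacet
  facet normal 0.0000 0.0000 1.0000
    outer loop
      vertex 0.0 0.0 24.0
      vertex 23.0 15.0 24.0
      vertex 0.0 15.0 24.0
    endloop
  endfacet
  facet normal 0.0000 -1.0000 0.0000
    outer loop
      vertex 0.0 0.0 0.0
      vertex 23.0 0.0 0.0
      vertex 23.0 0.0 24.0
    endloop
  endfacet
  facet normal 0.0000 -1.0000 0.0000
    outer loop
      vertex 0.0 0.0 0.0
      vertex 23.0 0.0 24.0
      vertex 0.0 0.0 24.0
    endloop
  endfacet
  facet normal 0.0000 1.0000 0.0000
    outer loop
      vertex 23.0 15.0 24.0
      vertex 23.0 15.0 0.0
      vertex 0.0 15.0 0.0
    endloop
  endfacet
  facet normal 0.0000 1.0000 0.0000
    outer loop
      vertex 0.0 15.0 24.0
      vertex 23.0 15.0 24.0
      vertex 0.0 15.0 0.0
    endloop
  endfacet
  facet normal -1.0000 0.0000 0.0000
    outer loop
      vertex 0.0 15.0 24.0
      vertex 0.0 15.0 0.0
      vertex 0.0 0.0 0.0
    endloop
  endfacet
  facet normal -1.0000 0.0000 0.0000
    outer loop
      vertex 0.0 0.0 24.0
      vertex 0.0 15.0 24.0
      vertex 0.0 0.0 0.0
    endloop
  endfacet
  facet normal 1.0000 0.0000 0.0000
    outer loop
      vertex 23.0 0.0 0.0
      vertex 23.0 15.0 0.0
      vertex 23.0 15.0 24.0
    endloop
  endfacet
  facet normal 1.0000 0.0000 0.0000
    outer loop
      vertex 23.0 0.0 0.0
      vertex 23.0 15.0 24.0
      vertex 23.0 0.0 24.0
    endloop
  endfacet
endsolid part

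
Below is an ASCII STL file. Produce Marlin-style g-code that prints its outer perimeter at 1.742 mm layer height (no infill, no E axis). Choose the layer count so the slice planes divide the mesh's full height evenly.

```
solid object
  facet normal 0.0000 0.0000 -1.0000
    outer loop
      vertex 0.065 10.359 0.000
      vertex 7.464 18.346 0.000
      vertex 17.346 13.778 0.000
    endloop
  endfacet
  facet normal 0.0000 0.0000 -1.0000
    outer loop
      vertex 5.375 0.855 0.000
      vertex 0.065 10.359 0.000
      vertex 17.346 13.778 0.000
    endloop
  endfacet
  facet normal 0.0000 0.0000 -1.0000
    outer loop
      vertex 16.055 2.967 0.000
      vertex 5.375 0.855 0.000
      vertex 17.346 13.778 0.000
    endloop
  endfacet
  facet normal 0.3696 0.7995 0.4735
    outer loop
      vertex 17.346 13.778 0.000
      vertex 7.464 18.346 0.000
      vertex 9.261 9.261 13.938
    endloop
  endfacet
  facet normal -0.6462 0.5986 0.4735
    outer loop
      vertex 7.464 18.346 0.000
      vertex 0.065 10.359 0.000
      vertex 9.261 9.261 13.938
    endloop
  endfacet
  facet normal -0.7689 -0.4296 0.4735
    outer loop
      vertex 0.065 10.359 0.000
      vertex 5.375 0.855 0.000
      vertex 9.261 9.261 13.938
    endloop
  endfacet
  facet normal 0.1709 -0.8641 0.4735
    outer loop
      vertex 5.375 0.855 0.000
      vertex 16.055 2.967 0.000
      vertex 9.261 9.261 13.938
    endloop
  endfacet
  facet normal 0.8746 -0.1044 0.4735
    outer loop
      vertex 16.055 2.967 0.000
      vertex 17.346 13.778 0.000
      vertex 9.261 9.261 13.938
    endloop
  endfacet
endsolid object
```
; perimeter-only toolpath
G21 ; units = mm
G90 ; absolute positioning
G28 ; home
; layer 1
G0 Z1.742
G0 X16.335 Y13.213
G1 X7.689 Y17.210
G1 X1.214 Y10.222
G1 X5.861 Y1.906
G1 X15.206 Y3.754
G1 X16.335 Y13.213
; layer 2
G0 Z3.485
G0 X15.325 Y12.649
G1 X7.913 Y16.075
G1 X2.364 Y10.084
G1 X6.346 Y2.956
G1 X14.357 Y4.540
G1 X15.325 Y12.649
; layer 3
G0 Z5.227
G0 X14.314 Y12.084
G1 X8.138 Y14.939
G1 X3.513 Y9.947
G1 X6.832 Y4.007
G1 X13.507 Y5.327
G1 X14.314 Y12.084
; layer 4
G0 Z6.969
G0 X13.303 Y11.520
G1 X8.363 Y13.803
G1 X4.663 Y9.810
G1 X7.318 Y5.058
G1 X12.658 Y6.114
G1 X13.303 Y11.520
; layer 5
G0 Z8.711
G0 X12.293 Y10.955
G1 X8.587 Y12.668
G1 X5.812 Y9.673
G1 X7.804 Y6.109
G1 X11.809 Y6.901
G1 X12.293 Y10.955
; layer 6
G0 Z10.454
G0 X11.282 Y10.390
G1 X8.812 Y11.532
G1 X6.962 Y9.535
G1 X8.290 Y7.159
G1 X10.959 Y7.687
G1 X11.282 Y10.390
; layer 7
G0 Z12.196
G0 X10.272 Y9.826
G1 X9.036 Y10.397
G1 X8.111 Y9.398
G1 X8.775 Y8.210
G1 X10.110 Y8.474
G1 X10.272 Y9.826
M2 ; end

The solid is a regular 5-sided pyramid, base circumscribed radius ≈ 9.26 mm, apex at z ≈ 13.9 mm. Slicing at Δz = 1.742 mm — 8 equal slices spanning the solid's height, so layer i sits at z = i·h/8 — gives 7 non-empty perimeters. Each is a 5-segment closed polygon; G0 lifts to the layer z and rapids to the start vertex, then G1 traces the edges. The cross-section shrinks linearly with z (the slice at the apex is degenerate and omitted).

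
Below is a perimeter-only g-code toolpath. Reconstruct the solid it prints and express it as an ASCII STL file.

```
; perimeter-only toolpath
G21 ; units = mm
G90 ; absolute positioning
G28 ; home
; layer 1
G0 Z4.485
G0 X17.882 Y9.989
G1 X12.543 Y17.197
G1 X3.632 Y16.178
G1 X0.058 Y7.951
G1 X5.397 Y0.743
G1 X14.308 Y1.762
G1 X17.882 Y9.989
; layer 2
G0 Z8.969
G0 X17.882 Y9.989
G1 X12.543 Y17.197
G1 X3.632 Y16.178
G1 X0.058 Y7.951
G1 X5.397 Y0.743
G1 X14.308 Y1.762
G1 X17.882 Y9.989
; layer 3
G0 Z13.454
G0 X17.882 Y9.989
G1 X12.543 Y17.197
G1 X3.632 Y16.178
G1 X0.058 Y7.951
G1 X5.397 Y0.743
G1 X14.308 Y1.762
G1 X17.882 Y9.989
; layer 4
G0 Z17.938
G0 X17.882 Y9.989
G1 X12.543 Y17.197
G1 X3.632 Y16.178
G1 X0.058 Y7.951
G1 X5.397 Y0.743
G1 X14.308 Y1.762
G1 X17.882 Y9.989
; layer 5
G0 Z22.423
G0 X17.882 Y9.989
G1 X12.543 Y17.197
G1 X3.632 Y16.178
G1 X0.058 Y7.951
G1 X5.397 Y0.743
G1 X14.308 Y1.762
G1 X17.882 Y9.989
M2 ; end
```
solid part
  facet normal 0.0000 0.0000 -1.0000
    outer loop
      vertex 3.632 16.178 0.000
      vertex 12.543 17.197 0.000
      vertex 17.882 9.989 0.000
    endloop
  endfacet
  facet normal 0.0000 0.0000 -1.0000
    outer loop
      vertex 0.058 7.951 0.000
      vertex 3.632 16.178 0.000
      vertex 17.882 9.989 0.000
    endloop
  endfacet
  facet normal 0.0000 0.0000 -1.0000
    outer loop
      vertex 5.397 0.743 0.000
      vertex 0.058 7.951 0.000
      vertex 17.882 9.989 0.000
    endloop
  endfacet
  facet normal 0.0000 0.0000 -1.0000
    outer loop
      vertex 14.308 1.762 0.000
      vertex 5.397 0.743 0.000
      vertex 17.882 9.989 0.000
    endloop
  endfacet
  facet normal 0.0000 0.0000 1.0000
    outer loop
      vertex 17.882 9.989 22.423
      vertex 12.543 17.197 22.423
      vertex 3.632 16.178 22.423
    endloop
  endfacet
  facet normal 0.0000 0.0000 1.0000
    outer loop
      vertex 17.882 9.989 22.423
      vertex 3.632 16.178 22.423
      vertex 0.058 7.951 22.423
    endloop
  endfacet
  facet normal 0.0000 0.0000 1.0000
    outer loop
      vertex 17.882 9.989 22.423
      vertex 0.058 7.951 22.423
      vertex 5.397 0.743 22.423
    endloop
  endfacet
  facet normal 0.0000 0.0000 1.0000
    outer loop
      vertex 17.882 9.989 22.423
      vertex 5.397 0.743 22.423
      vertex 14.308 1.762 22.423
    endloop
  endfacet
  facet normal 0.8036 0.5952 0.0000
    outer loop
      vertex 17.882 9.989 0.000
      vertex 12.543 17.197 0.000
      vertex 12.543 17.197 22.423
    endloop
  endfacet
  facet normal 0.8036 0.5952 0.0000
    outer loop
      vertex 17.882 9.989 0.000
      vertex 12.543 17.197 22.423
      vertex 17.882 9.989 22.423
    endloop
  endfacet
  facet normal -0.1136 0.9935 0.0000
    outer loop
      vertex 12.543 17.197 0.000
      vertex 3.632 16.178 0.000
      vertex 3.632 16.178 22.423
    endloop
  endfacet
  facet normal -0.1136 0.9935 0.0000
    outer loop
      vertex 12.543 17.197 0.000
      vertex 3.632 16.178 22.423
      vertex 12.543 17.197 22.423
    endloop
  endfacet
  facet normal -0.9172 0.3984 0.0000
    outer loop
      vertex 3.632 16.178 0.000
      vertex 0.058 7.951 0.000
      vertex 0.058 7.951 22.423
    endloop
  endfacet
  facet normal -0.9172 0.3984 0.0000
    outer loop
      vertex 3.632 16.178 0.000
      vertex 0.058 7.951 22.423
      vertex 3.632 16.178 22.423
    endloop
  endfacet
  facet normal -0.8036 -0.5952 0.0000
    outer loop
      vertex 0.058 7.951 0.000
      vertex 5.397 0.743 0.000
      vertex 5.397 0.743 22.423
    endloop
  endfacet
  facet normal -0.8036 -0.5952 0.0000
    outer loop
      vertex 0.058 7.951 0.000
      vertex 5.397 0.743 22.423
      vertex 0.058 7.951 22.423
    endloop
  endfacet
  facet normal 0.1136 -0.9935 0.0000
    outer loop
      vertex 5.397 0.743 0.000
      vertex 14.308 1.762 0.000
      vertex 14.308 1.762 22.423
    endloop
  endfacet
  facet normal 0.1136 -0.9935 0.0000
    outer loop
      vertex 5.397 0.743 0.000
      vertex 14.308 1.762 22.423
      vertex 5.397 0.743 22.423
    endloop
  endfacet
  facet normal 0.9172 -0.3984 0.0000
    outer loop
      vertex 14.308 1.762 0.000
      vertex 17.882 9.989 0.000
      vertex 17.882 9.989 22.423
    endloop
  endfacet
  facet normal 0.9172 -0.3984 0.0000
    outer loop
      vertex 14.308 1.762 0.000
      vertex 17.882 9.989 22.423
      vertex 14.308 1.762 22.423
    endloop
  endfacet
endsolid part

The G0 Z moves step by Δz≈4.485 mm. Every layer's G1 loop is the same polygon, so the solid is a straight extrusion of it from z=0 to z≈22.4. Closing with flat bottom and top caps and triangulating gives 20 facets — a regular 6-sided prism (a cylinder approximated with 6 flat sides), circumscribed radius ≈ 8.97 mm, height ≈ 22.4 mm.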